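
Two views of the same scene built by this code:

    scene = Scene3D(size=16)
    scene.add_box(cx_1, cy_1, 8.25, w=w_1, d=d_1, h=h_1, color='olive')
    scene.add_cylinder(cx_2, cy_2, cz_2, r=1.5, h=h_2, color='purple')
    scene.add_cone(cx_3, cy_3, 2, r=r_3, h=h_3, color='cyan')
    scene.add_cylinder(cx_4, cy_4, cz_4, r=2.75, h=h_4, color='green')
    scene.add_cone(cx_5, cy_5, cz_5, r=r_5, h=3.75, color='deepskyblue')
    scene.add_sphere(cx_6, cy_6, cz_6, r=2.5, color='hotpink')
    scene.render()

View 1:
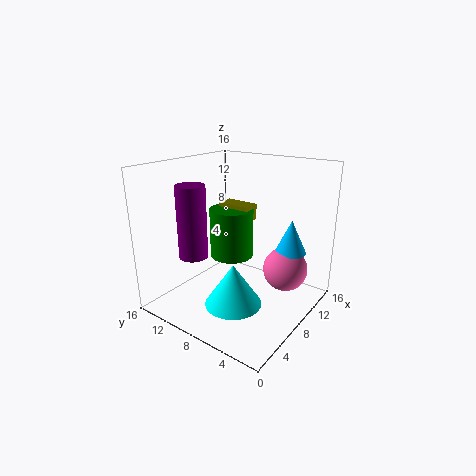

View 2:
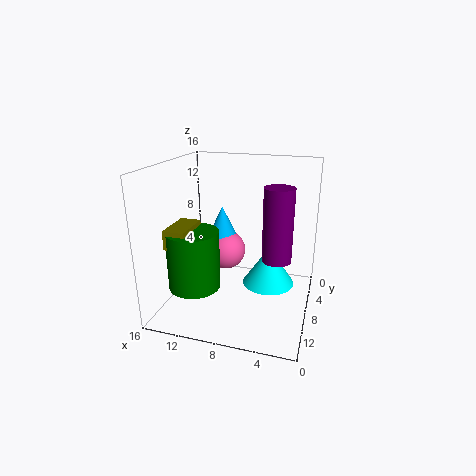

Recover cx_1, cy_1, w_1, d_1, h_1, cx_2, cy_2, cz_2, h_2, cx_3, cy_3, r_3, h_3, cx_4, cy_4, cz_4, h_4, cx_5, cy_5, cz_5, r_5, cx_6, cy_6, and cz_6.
cx_1 = 11.75
cy_1 = 9.5
w_1 = 2.25
d_1 = 4.25
h_1 = 2
cx_2 = 3.25
cy_2 = 10.25
cz_2 = 7
h_2 = 7.5
cx_3 = 4.75
cy_3 = 6.25
r_3 = 3
h_3 = 4.5
cx_4 = 11.75
cy_4 = 11.75
cz_4 = 3.5
h_4 = 6.25
cx_5 = 11.5
cy_5 = 3.25
cz_5 = 6.25
r_5 = 1.75
cx_6 = 11
cy_6 = 3.5
cz_6 = 4.25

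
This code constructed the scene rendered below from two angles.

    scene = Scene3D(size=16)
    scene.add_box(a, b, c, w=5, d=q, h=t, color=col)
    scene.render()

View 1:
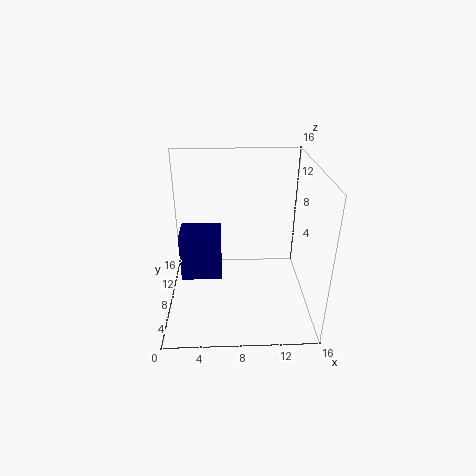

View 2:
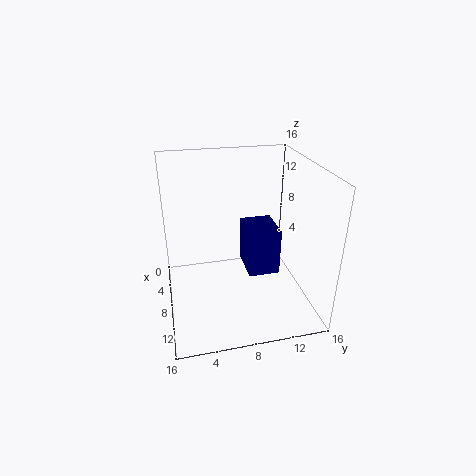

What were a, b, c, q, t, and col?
a = 1
b = 10
c = 1
q = 4
t = 6
col = 'navy'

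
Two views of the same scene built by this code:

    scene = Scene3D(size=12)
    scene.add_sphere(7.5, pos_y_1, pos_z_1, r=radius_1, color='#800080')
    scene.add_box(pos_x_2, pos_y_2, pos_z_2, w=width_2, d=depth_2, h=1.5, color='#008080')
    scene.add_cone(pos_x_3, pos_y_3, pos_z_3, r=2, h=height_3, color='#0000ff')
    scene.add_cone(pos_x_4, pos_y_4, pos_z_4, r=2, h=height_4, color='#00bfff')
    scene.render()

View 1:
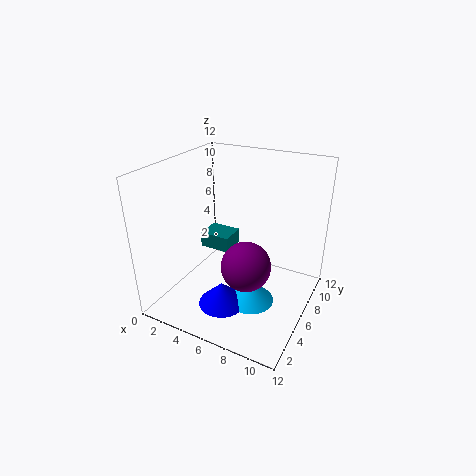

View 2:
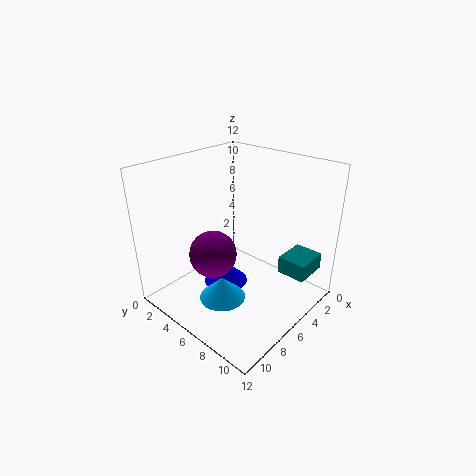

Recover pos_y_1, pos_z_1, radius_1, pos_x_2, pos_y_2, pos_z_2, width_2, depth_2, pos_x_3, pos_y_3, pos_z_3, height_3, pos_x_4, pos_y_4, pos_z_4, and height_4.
pos_y_1 = 4.5, pos_z_1 = 4.5, radius_1 = 2, pos_x_2 = 0.5, pos_y_2 = 8.5, pos_z_2 = 2.5, width_2 = 3, depth_2 = 2.5, pos_x_3 = 5.5, pos_y_3 = 4, pos_z_3 = 0.5, height_3 = 2, pos_x_4 = 7.5, pos_y_4 = 5.5, pos_z_4 = 0.5, height_4 = 2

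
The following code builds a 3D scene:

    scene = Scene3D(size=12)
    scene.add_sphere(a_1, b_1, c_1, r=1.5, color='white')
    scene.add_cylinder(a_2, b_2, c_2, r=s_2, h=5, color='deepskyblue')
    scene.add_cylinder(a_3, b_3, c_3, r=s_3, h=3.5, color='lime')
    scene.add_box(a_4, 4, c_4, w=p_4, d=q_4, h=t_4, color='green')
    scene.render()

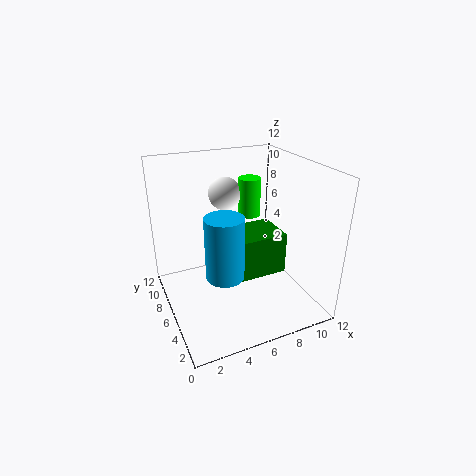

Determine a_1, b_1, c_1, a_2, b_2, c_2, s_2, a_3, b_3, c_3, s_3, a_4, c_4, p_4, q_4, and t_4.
a_1 = 6.5; b_1 = 10; c_1 = 8.5; a_2 = 4; b_2 = 4; c_2 = 4; s_2 = 1.5; a_3 = 8.5; b_3 = 9; c_3 = 6.5; s_3 = 1; a_4 = 5.5; c_4 = 3; p_4 = 4; q_4 = 3.5; t_4 = 3.5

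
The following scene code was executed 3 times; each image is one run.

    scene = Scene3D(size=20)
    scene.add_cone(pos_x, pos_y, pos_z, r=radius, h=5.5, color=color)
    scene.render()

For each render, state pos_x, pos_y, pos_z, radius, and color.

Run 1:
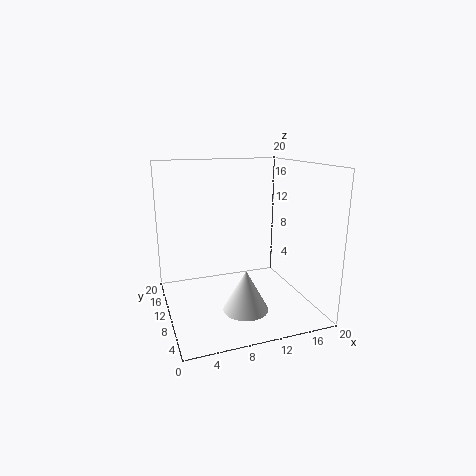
pos_x = 9.5; pos_y = 5.5; pos_z = 1.5; radius = 3; color = 'white'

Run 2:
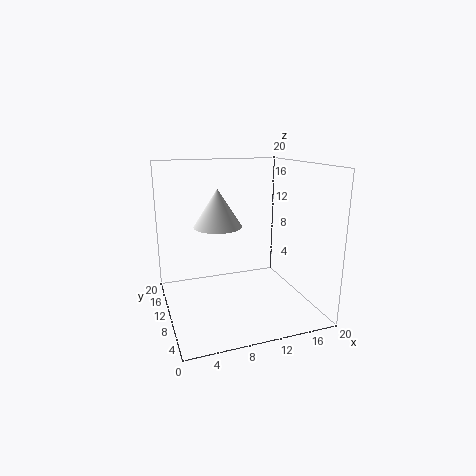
pos_x = 8; pos_y = 13; pos_z = 11; radius = 3.5; color = 'white'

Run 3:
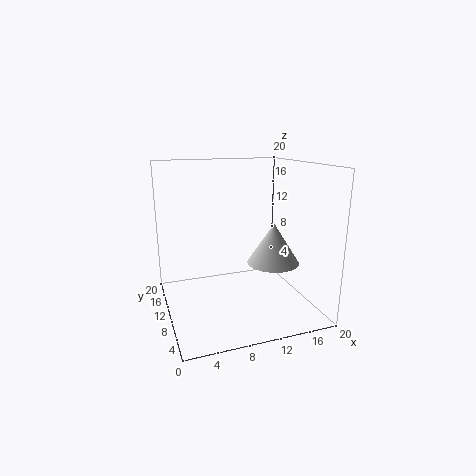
pos_x = 14; pos_y = 7; pos_z = 7; radius = 3.5; color = 'lightgray'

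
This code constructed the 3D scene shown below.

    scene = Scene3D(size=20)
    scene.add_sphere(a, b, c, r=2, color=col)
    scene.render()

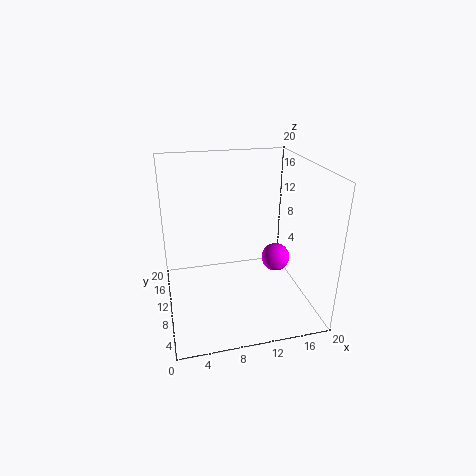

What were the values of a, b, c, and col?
a = 15.5; b = 9.5; c = 6.5; col = 'magenta'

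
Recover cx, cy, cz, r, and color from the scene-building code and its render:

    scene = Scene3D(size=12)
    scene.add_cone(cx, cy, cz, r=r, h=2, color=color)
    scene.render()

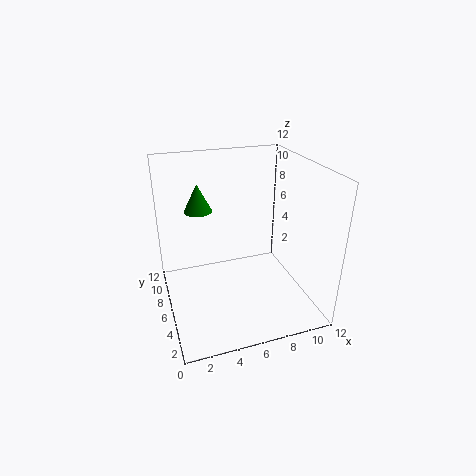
cx = 2.5, cy = 4.5, cz = 9.5, r = 1, color = 'green'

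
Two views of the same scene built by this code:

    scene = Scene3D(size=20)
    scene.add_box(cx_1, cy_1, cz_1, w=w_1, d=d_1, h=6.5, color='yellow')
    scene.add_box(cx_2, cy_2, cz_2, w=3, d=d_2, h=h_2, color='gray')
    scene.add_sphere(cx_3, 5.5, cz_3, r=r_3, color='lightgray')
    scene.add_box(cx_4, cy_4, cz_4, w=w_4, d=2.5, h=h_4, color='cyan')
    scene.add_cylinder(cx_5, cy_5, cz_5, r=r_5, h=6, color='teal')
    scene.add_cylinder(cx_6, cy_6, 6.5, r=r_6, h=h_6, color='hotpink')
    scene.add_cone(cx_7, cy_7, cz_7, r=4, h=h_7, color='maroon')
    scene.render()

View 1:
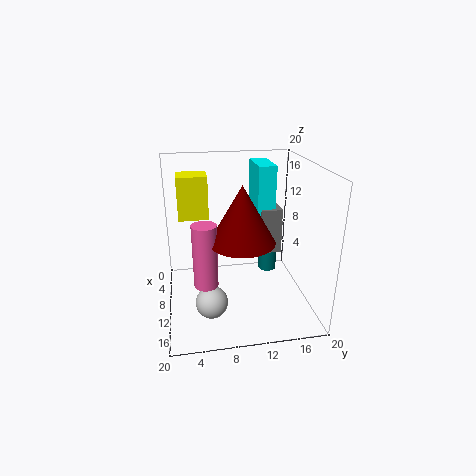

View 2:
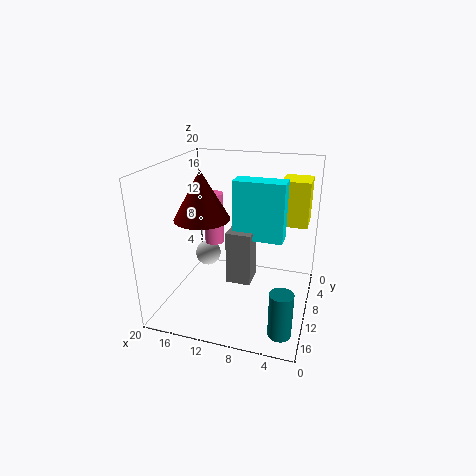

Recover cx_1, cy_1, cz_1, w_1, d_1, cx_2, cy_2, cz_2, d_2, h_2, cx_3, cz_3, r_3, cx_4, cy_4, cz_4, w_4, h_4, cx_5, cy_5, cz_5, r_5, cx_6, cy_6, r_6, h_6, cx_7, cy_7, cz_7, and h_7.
cx_1 = 1; cy_1 = 2; cz_1 = 11; w_1 = 4; d_1 = 4.5; cx_2 = 6.5; cy_2 = 13.5; cz_2 = 7; d_2 = 3; h_2 = 6.5; cx_3 = 16.5; cz_3 = 4.5; r_3 = 2; cx_4 = 3; cy_4 = 13; cz_4 = 12.5; w_4 = 6; h_4 = 7; cx_5 = 2.5; cy_5 = 16.5; cz_5 = 0.5; r_5 = 1.5; cx_6 = 15.5; cy_6 = 5; r_6 = 1.5; h_6 = 8; cx_7 = 15.5; cy_7 = 9.5; cz_7 = 12; h_7 = 7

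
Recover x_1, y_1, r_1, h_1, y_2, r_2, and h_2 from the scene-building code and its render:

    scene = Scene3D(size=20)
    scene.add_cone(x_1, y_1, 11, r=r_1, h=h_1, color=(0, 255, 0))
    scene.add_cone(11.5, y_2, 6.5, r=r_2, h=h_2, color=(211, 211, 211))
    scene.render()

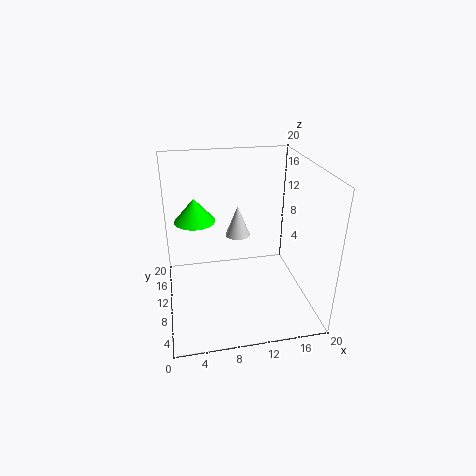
x_1 = 4.5; y_1 = 14.5; r_1 = 3; h_1 = 3.5; y_2 = 17.5; r_2 = 2; h_2 = 5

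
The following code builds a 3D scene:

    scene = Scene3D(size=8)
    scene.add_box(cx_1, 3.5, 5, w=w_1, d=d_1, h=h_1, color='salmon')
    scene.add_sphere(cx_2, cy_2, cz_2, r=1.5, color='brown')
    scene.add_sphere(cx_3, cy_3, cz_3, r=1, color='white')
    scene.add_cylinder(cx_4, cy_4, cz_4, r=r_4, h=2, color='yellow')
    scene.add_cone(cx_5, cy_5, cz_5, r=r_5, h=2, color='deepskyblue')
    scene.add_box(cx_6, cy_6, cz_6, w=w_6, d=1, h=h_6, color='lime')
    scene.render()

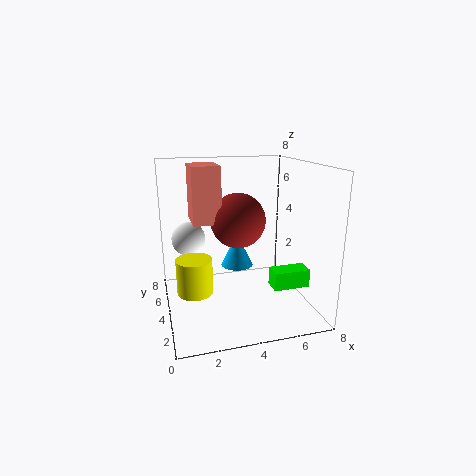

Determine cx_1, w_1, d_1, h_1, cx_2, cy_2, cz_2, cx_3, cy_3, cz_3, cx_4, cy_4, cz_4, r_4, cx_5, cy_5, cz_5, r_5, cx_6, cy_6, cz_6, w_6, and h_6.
cx_1 = 1.5
w_1 = 1.5
d_1 = 2
h_1 = 3
cx_2 = 4
cy_2 = 4
cz_2 = 5
cx_3 = 1.5
cy_3 = 6
cz_3 = 3.5
cx_4 = 1.5
cy_4 = 4
cz_4 = 1
r_4 = 1
cx_5 = 4.5
cy_5 = 6
cz_5 = 1.5
r_5 = 1
cx_6 = 5.5
cy_6 = 2
cz_6 = 1.5
w_6 = 2
h_6 = 1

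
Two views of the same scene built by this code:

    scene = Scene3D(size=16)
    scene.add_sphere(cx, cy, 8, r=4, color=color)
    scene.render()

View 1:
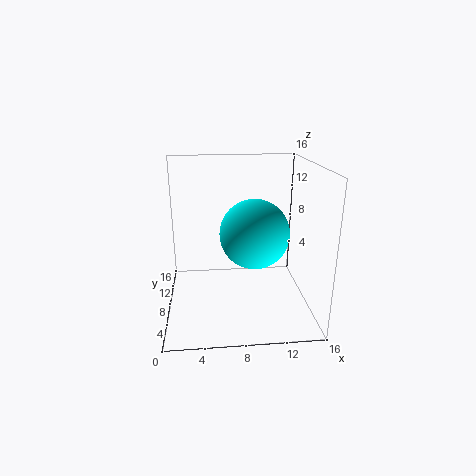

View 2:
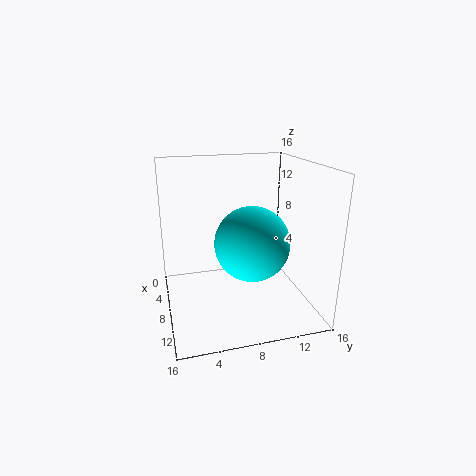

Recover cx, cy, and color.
cx = 10; cy = 9; color = 'cyan'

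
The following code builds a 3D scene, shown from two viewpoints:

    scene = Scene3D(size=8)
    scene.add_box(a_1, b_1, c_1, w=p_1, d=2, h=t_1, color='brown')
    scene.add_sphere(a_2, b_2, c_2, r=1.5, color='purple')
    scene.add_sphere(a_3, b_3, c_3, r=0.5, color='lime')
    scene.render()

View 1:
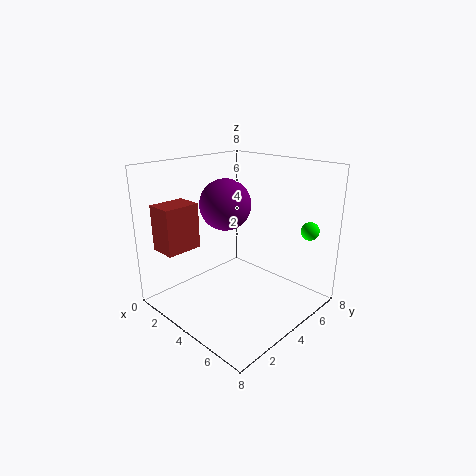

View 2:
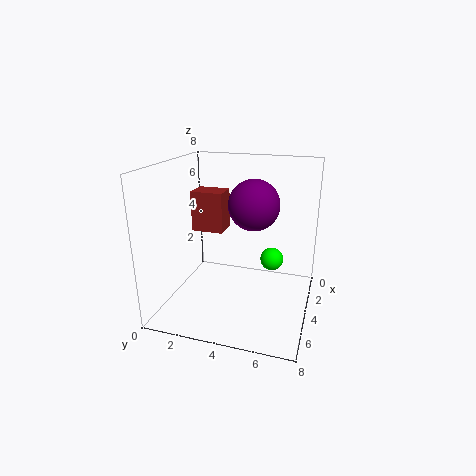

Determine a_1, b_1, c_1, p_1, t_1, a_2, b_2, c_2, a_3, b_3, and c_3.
a_1 = 1; b_1 = 0.5; c_1 = 3.5; p_1 = 1.5; t_1 = 2.5; a_2 = 2.5; b_2 = 4.5; c_2 = 5.5; a_3 = 7; b_3 = 6.5; c_3 = 4.5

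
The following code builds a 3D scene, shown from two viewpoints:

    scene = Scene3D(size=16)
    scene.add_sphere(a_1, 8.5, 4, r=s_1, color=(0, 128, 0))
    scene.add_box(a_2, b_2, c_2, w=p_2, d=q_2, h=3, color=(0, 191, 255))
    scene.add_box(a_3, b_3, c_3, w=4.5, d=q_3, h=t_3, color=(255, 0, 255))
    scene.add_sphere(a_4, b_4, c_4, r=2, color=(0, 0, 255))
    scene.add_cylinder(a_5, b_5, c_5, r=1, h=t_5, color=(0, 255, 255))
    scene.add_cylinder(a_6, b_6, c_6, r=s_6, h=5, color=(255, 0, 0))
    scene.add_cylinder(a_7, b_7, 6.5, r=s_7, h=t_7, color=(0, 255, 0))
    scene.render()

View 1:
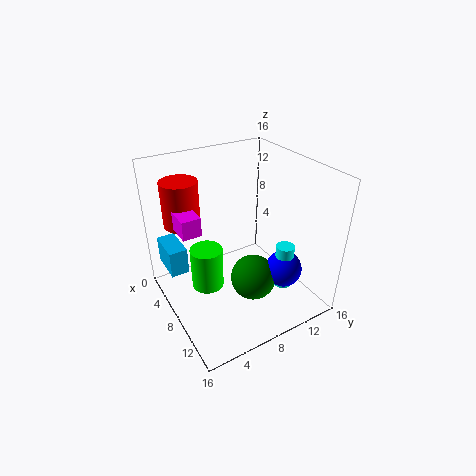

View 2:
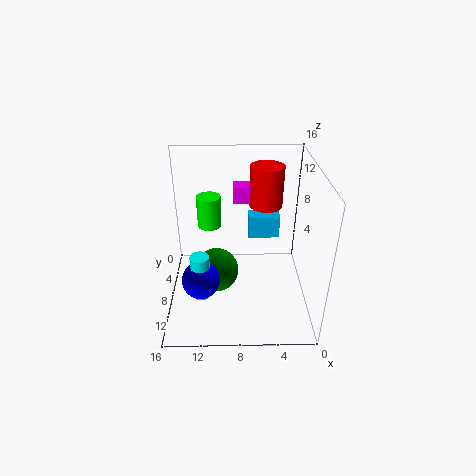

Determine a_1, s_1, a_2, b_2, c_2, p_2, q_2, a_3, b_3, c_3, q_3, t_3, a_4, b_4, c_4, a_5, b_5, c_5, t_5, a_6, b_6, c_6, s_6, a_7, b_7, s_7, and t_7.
a_1 = 10.5; s_1 = 2.5; a_2 = 2.5; b_2 = 0.5; c_2 = 4.5; p_2 = 4; q_2 = 2; a_3 = 4; b_3 = 1.5; c_3 = 10; q_3 = 2; t_3 = 2; a_4 = 12; b_4 = 11.5; c_4 = 5; a_5 = 12; b_5 = 11.5; c_5 = 3; t_5 = 5; a_6 = 4.5; b_6 = 3; c_6 = 9.5; s_6 = 2; a_7 = 11.5; b_7 = 2.5; s_7 = 1.5; t_7 = 4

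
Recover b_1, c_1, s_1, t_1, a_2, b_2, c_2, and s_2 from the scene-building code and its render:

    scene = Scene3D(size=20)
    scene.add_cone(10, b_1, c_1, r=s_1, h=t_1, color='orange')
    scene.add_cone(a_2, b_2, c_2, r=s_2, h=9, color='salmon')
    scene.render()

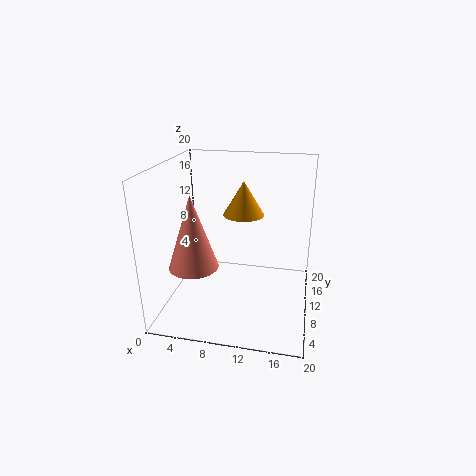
b_1 = 14
c_1 = 12
s_1 = 3
t_1 = 5
a_2 = 6
b_2 = 3
c_2 = 9
s_2 = 3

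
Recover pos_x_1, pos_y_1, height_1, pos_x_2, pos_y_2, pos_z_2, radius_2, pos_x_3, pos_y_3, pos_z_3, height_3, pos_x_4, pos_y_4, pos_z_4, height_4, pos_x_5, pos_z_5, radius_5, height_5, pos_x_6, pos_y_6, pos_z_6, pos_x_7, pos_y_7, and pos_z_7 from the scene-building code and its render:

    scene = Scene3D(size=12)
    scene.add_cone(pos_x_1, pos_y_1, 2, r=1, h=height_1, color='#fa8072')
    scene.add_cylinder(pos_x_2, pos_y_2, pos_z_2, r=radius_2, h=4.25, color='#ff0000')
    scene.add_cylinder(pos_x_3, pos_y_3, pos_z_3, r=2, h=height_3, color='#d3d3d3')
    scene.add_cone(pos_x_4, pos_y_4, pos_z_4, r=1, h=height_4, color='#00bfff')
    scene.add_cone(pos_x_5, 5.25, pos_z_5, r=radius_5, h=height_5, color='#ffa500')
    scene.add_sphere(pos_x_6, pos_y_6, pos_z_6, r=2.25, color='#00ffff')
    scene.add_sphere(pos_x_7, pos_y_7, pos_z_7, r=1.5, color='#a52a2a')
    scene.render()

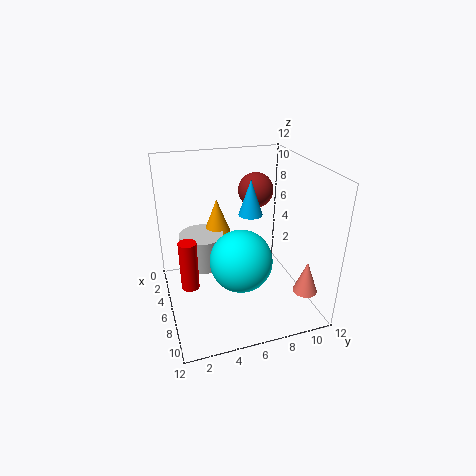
pos_x_1 = 9.5; pos_y_1 = 10.75; height_1 = 2.75; pos_x_2 = 6; pos_y_2 = 1.75; pos_z_2 = 2; radius_2 = 0.75; pos_x_3 = 3; pos_y_3 = 3.5; pos_z_3 = 2.25; height_3 = 3; pos_x_4 = 5.5; pos_y_4 = 7.25; pos_z_4 = 7.75; height_4 = 3; pos_x_5 = 2; pos_z_5 = 4.75; radius_5 = 1.25; height_5 = 3.25; pos_x_6 = 9.75; pos_y_6 = 5; pos_z_6 = 6.25; pos_x_7 = 4; pos_y_7 = 8.25; pos_z_7 = 9.25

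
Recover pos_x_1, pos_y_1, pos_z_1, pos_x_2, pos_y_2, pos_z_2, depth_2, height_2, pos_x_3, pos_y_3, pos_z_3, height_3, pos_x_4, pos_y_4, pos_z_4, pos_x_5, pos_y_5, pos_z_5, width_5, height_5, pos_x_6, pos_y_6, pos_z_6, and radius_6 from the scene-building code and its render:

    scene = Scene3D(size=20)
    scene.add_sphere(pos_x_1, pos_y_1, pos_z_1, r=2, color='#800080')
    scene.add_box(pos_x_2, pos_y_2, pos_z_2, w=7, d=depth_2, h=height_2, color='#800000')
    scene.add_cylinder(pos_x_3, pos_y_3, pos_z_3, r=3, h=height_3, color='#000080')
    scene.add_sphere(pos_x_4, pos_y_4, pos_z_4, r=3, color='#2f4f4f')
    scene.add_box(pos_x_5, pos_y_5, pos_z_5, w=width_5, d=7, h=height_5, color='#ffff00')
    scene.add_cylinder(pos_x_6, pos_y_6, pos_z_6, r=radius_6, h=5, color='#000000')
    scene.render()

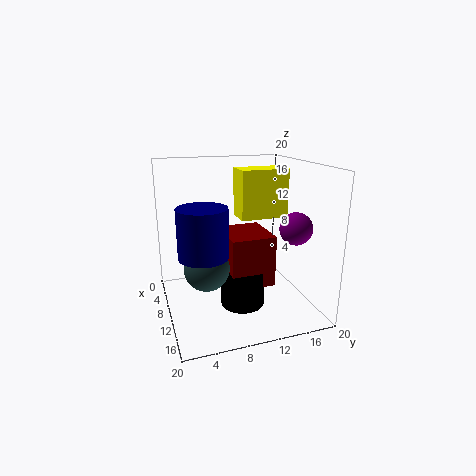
pos_x_1 = 17; pos_y_1 = 15; pos_z_1 = 13; pos_x_2 = 7; pos_y_2 = 8; pos_z_2 = 4; depth_2 = 6; height_2 = 7; pos_x_3 = 15; pos_y_3 = 4; pos_z_3 = 10; height_3 = 6; pos_x_4 = 12; pos_y_4 = 5; pos_z_4 = 7; pos_x_5 = 5; pos_y_5 = 11; pos_z_5 = 12; width_5 = 4; height_5 = 7; pos_x_6 = 12; pos_y_6 = 10; pos_z_6 = 1; radius_6 = 3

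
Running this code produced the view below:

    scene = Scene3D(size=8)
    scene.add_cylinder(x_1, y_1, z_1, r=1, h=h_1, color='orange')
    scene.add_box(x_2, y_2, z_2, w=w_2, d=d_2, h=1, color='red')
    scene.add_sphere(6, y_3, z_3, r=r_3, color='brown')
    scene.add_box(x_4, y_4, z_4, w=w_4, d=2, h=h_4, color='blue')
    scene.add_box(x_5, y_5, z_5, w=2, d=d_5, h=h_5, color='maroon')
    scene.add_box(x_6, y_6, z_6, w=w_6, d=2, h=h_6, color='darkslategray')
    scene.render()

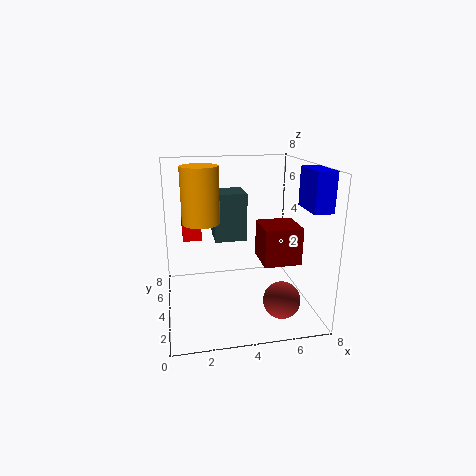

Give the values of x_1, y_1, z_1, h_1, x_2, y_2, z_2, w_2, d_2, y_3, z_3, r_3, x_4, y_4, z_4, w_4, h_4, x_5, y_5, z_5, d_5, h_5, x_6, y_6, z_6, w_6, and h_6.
x_1 = 2, y_1 = 4, z_1 = 5, h_1 = 3, x_2 = 1, y_2 = 4, z_2 = 4, w_2 = 1, d_2 = 2, y_3 = 2, z_3 = 1, r_3 = 1, x_4 = 7, y_4 = 1, z_4 = 6, w_4 = 1, h_4 = 2, x_5 = 5, y_5 = 2, z_5 = 3, d_5 = 2, h_5 = 2, x_6 = 3, y_6 = 6, z_6 = 3, w_6 = 2, h_6 = 3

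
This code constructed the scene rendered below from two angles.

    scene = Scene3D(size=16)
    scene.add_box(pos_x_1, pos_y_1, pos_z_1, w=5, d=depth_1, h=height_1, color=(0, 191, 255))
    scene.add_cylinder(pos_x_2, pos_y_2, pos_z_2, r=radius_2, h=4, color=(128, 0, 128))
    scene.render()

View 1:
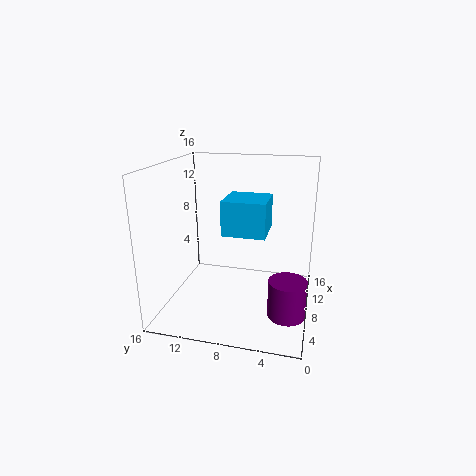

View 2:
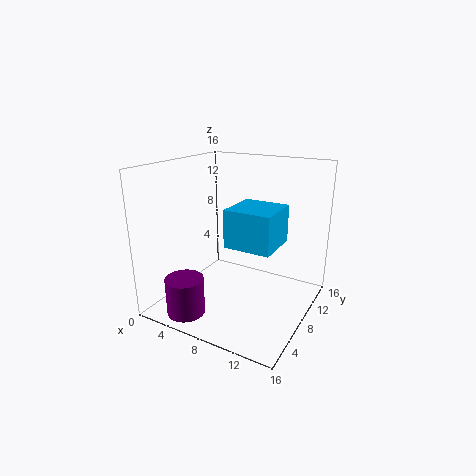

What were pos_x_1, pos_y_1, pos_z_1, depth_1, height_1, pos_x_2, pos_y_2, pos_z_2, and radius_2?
pos_x_1 = 8, pos_y_1 = 5, pos_z_1 = 8, depth_1 = 5, height_1 = 4, pos_x_2 = 5, pos_y_2 = 2, pos_z_2 = 1, radius_2 = 2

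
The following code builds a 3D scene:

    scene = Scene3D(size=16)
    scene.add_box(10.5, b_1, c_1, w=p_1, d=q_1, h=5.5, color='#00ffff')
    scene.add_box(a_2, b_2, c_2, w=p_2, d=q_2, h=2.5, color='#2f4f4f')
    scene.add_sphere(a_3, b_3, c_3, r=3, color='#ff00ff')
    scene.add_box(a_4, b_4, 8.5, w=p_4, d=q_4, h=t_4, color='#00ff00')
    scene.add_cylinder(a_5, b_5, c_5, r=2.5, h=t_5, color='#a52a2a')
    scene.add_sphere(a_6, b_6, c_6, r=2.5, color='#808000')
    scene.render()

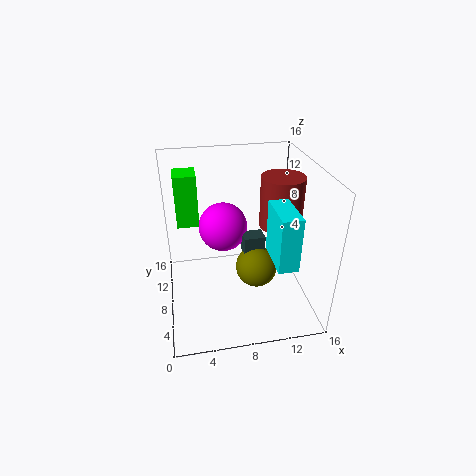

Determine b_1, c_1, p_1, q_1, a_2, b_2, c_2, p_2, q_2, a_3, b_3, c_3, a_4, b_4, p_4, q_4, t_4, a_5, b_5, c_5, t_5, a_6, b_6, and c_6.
b_1 = 1; c_1 = 8; p_1 = 2; q_1 = 4.5; a_2 = 9; b_2 = 9; c_2 = 4.5; p_2 = 2.5; q_2 = 2; a_3 = 7; b_3 = 12.5; c_3 = 7; a_4 = 1.5; b_4 = 10.5; p_4 = 2.5; q_4 = 3; t_4 = 6; a_5 = 13.5; b_5 = 10; c_5 = 8; t_5 = 6; a_6 = 10.5; b_6 = 9; c_6 = 3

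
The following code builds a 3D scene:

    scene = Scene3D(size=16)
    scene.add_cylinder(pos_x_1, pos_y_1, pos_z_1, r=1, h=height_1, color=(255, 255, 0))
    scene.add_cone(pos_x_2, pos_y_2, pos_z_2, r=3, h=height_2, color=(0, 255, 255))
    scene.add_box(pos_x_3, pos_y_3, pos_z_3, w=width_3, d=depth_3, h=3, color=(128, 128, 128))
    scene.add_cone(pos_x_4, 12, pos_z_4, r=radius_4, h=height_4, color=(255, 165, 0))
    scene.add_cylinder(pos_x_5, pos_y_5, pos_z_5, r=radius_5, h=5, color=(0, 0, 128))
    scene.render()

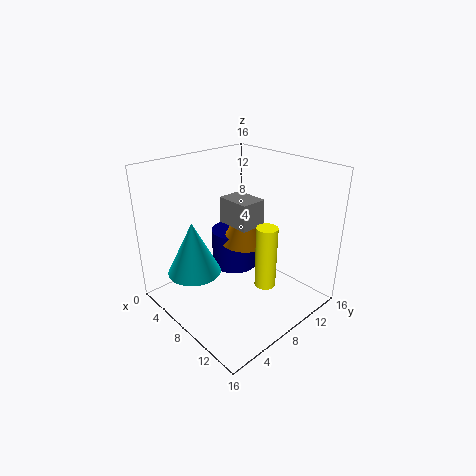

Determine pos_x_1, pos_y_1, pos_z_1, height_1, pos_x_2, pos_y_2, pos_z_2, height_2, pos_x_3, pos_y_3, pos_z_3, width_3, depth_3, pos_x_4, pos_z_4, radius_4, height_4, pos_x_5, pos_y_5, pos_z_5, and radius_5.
pos_x_1 = 14
pos_y_1 = 6
pos_z_1 = 6
height_1 = 6
pos_x_2 = 5
pos_y_2 = 4
pos_z_2 = 4
height_2 = 6
pos_x_3 = 5
pos_y_3 = 8
pos_z_3 = 9
width_3 = 4
depth_3 = 3
pos_x_4 = 5
pos_z_4 = 5
radius_4 = 3
height_4 = 6
pos_x_5 = 3
pos_y_5 = 12
pos_z_5 = 1
radius_5 = 3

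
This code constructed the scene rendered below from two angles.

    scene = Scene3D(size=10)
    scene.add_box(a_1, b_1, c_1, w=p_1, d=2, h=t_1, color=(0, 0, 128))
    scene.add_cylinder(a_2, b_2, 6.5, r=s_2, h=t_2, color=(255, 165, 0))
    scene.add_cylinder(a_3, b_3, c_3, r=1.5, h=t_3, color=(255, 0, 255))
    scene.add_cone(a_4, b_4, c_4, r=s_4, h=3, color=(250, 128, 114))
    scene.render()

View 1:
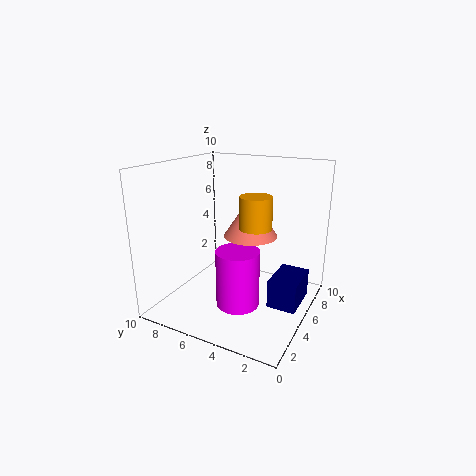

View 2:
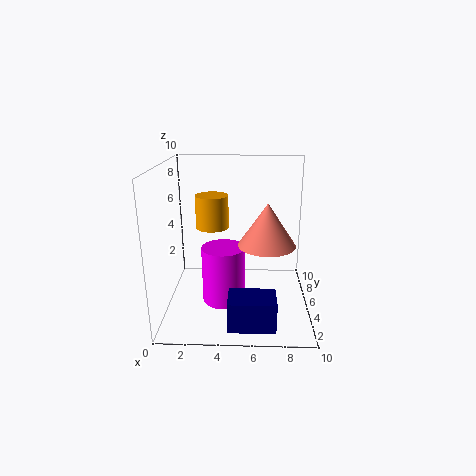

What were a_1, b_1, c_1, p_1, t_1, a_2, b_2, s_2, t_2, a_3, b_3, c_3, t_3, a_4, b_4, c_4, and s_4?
a_1 = 4.5; b_1 = 0.5; c_1 = 0.5; p_1 = 3; t_1 = 2; a_2 = 3.5; b_2 = 3; s_2 = 1; t_2 = 2; a_3 = 4; b_3 = 4.5; c_3 = 0.5; t_3 = 4; a_4 = 7; b_4 = 5; c_4 = 4.5; s_4 = 2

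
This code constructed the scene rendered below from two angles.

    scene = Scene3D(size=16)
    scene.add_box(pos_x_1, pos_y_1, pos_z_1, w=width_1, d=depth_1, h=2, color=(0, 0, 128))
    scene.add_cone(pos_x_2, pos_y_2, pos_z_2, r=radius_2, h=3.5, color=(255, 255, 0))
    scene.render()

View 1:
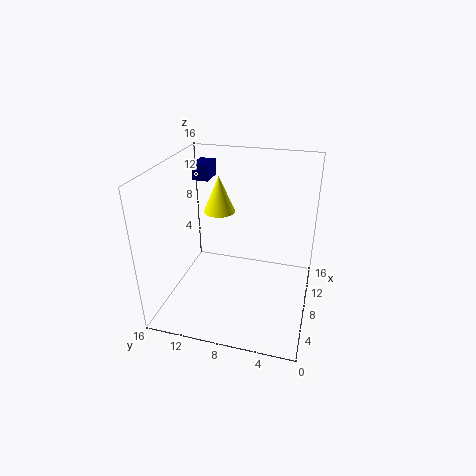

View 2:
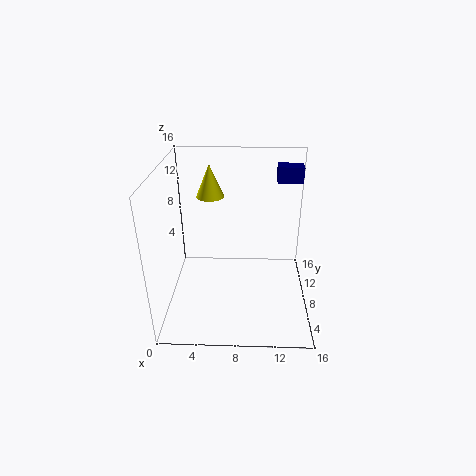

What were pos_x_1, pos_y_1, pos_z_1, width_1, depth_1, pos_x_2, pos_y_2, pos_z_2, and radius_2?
pos_x_1 = 12.5; pos_y_1 = 13; pos_z_1 = 12.5; width_1 = 3; depth_1 = 2; pos_x_2 = 5; pos_y_2 = 9; pos_z_2 = 12.5; radius_2 = 1.5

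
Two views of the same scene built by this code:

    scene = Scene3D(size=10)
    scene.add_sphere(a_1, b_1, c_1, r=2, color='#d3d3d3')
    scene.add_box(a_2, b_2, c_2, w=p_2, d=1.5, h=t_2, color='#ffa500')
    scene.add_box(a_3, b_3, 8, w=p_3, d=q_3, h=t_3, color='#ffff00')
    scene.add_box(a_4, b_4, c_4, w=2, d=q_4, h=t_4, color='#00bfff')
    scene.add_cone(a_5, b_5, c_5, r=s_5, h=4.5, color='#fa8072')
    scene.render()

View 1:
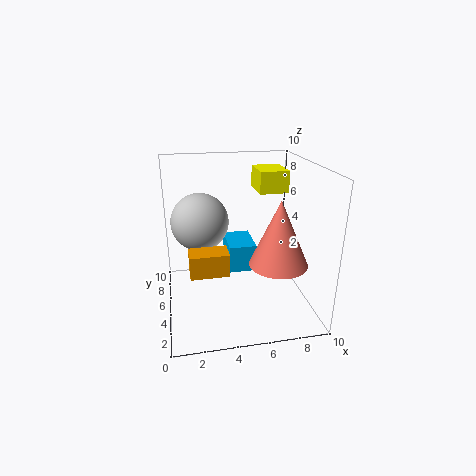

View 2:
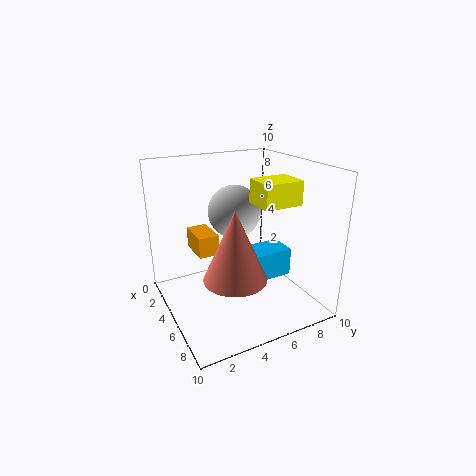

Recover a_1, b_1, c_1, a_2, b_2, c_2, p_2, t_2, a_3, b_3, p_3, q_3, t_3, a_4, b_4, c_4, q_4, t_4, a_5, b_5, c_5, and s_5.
a_1 = 2.5, b_1 = 6, c_1 = 6, a_2 = 1.5, b_2 = 2.5, c_2 = 3.5, p_2 = 2.5, t_2 = 1.5, a_3 = 6.5, b_3 = 5, p_3 = 2, q_3 = 2.5, t_3 = 1.5, a_4 = 4.5, b_4 = 5.5, c_4 = 2, q_4 = 3, t_4 = 2, a_5 = 7.5, b_5 = 3.5, c_5 = 3.5, s_5 = 2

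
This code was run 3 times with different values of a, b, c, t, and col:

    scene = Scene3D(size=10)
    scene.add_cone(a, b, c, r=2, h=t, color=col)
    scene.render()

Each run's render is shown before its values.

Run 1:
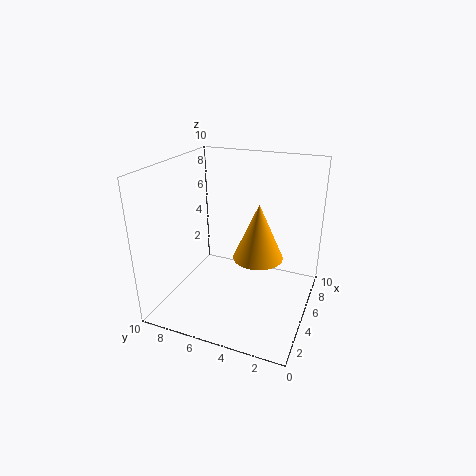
a = 8, b = 4.5, c = 2, t = 4.5, col = 'orange'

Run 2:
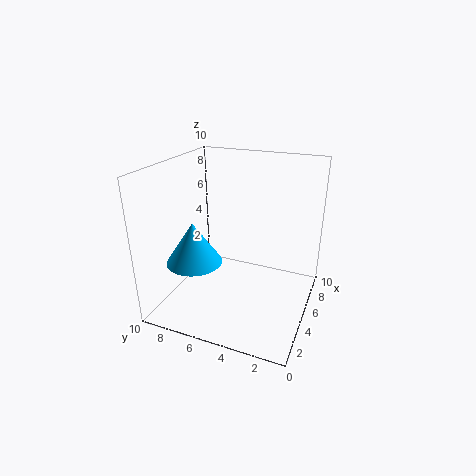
a = 4, b = 8, c = 3, t = 3, col = 'deepskyblue'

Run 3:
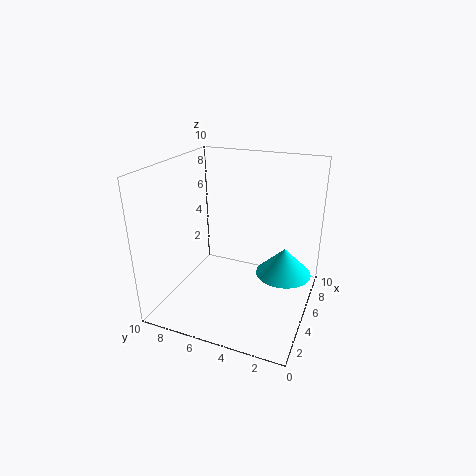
a = 6.5, b = 2, c = 2, t = 2, col = 'cyan'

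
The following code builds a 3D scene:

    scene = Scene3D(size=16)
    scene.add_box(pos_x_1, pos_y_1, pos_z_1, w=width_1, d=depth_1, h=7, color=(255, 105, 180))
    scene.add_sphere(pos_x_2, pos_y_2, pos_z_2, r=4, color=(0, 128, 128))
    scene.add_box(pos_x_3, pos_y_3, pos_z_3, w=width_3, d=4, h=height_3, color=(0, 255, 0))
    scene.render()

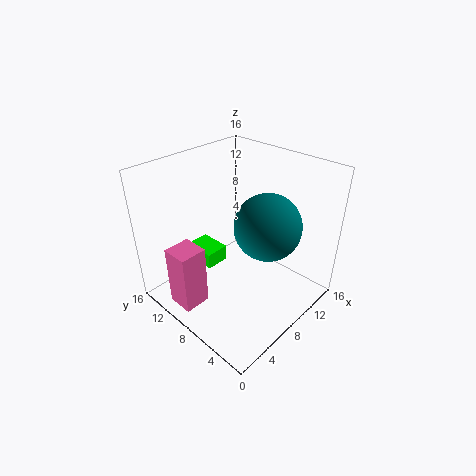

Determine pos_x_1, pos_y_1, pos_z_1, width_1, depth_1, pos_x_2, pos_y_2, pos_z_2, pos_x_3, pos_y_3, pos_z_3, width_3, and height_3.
pos_x_1 = 1; pos_y_1 = 9; pos_z_1 = 1; width_1 = 3; depth_1 = 3; pos_x_2 = 12; pos_y_2 = 7; pos_z_2 = 8; pos_x_3 = 7; pos_y_3 = 12; pos_z_3 = 2; width_3 = 3; height_3 = 2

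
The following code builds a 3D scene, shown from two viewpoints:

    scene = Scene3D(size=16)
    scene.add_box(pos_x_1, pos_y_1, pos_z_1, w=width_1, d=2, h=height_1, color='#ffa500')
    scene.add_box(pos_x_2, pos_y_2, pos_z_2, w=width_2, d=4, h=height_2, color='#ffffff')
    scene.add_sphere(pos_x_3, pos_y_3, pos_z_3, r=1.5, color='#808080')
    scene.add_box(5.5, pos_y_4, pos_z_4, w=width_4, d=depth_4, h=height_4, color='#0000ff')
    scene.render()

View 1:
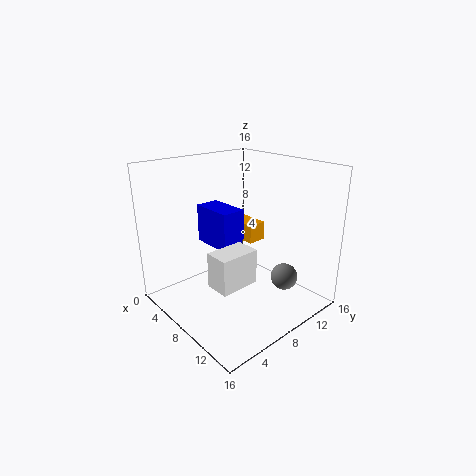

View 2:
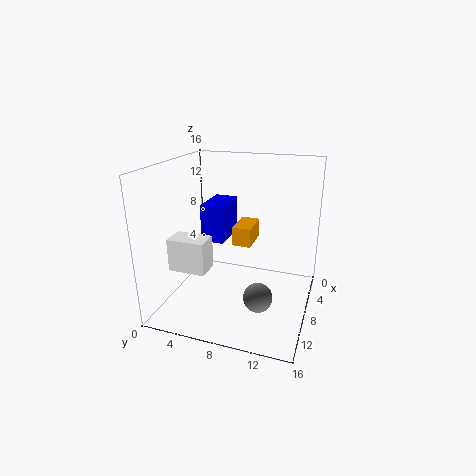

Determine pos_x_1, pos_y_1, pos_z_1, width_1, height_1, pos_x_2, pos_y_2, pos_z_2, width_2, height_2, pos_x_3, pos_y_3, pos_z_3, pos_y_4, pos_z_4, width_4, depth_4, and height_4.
pos_x_1 = 6.5; pos_y_1 = 8; pos_z_1 = 8; width_1 = 3.5; height_1 = 2; pos_x_2 = 10.5; pos_y_2 = 2; pos_z_2 = 5.5; width_2 = 2.5; height_2 = 3.5; pos_x_3 = 12; pos_y_3 = 11.5; pos_z_3 = 3.5; pos_y_4 = 4.5; pos_z_4 = 8; width_4 = 4.5; depth_4 = 2.5; height_4 = 4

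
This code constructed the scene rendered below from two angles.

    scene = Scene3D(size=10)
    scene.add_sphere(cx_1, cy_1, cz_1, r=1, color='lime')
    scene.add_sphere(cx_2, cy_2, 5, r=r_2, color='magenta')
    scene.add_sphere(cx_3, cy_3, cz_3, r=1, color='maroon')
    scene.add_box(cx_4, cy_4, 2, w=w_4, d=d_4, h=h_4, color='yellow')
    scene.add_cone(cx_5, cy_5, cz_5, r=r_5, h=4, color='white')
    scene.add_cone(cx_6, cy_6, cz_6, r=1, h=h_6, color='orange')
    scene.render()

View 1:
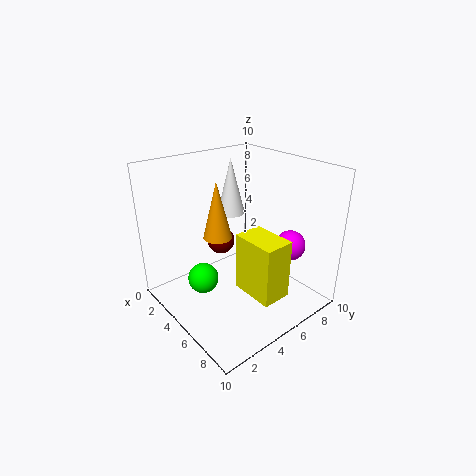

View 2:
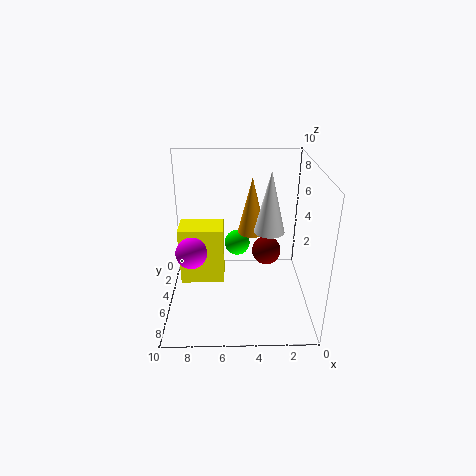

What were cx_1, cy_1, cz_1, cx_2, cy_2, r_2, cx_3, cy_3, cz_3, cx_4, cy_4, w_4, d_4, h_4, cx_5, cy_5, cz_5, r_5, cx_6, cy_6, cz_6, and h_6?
cx_1 = 5, cy_1 = 2, cz_1 = 3, cx_2 = 8, cy_2 = 7, r_2 = 1, cx_3 = 3, cy_3 = 5, cz_3 = 4, cx_4 = 6, cy_4 = 4, w_4 = 3, d_4 = 2, h_4 = 4, cx_5 = 3, cy_5 = 6, cz_5 = 6, r_5 = 1, cx_6 = 4, cy_6 = 4, cz_6 = 5, h_6 = 4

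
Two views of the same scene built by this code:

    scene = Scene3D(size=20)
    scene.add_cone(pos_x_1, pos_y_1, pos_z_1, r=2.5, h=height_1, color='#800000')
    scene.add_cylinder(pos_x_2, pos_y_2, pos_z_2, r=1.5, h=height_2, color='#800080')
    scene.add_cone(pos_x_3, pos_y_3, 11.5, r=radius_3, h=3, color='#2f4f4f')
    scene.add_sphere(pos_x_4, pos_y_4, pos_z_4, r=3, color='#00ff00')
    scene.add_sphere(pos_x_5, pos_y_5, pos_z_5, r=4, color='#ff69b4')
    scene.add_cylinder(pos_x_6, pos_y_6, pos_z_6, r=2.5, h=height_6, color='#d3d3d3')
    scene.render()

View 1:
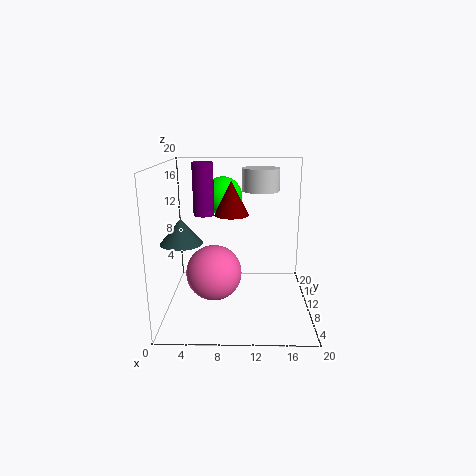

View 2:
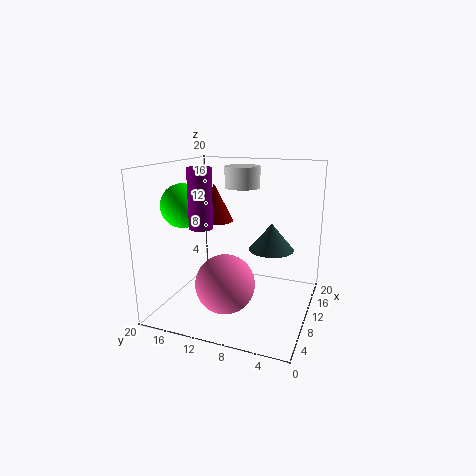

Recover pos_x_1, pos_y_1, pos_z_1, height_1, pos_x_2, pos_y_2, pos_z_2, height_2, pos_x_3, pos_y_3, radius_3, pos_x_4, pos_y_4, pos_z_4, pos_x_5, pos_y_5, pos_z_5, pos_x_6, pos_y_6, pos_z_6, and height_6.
pos_x_1 = 9; pos_y_1 = 13; pos_z_1 = 12.5; height_1 = 5; pos_x_2 = 5; pos_y_2 = 13; pos_z_2 = 12.5; height_2 = 7.5; pos_x_3 = 3.5; pos_y_3 = 3.5; radius_3 = 2.5; pos_x_4 = 7.5; pos_y_4 = 17; pos_z_4 = 14.5; pos_x_5 = 6.5; pos_y_5 = 10.5; pos_z_5 = 4.5; pos_x_6 = 13; pos_y_6 = 10.5; pos_z_6 = 16.5; height_6 = 3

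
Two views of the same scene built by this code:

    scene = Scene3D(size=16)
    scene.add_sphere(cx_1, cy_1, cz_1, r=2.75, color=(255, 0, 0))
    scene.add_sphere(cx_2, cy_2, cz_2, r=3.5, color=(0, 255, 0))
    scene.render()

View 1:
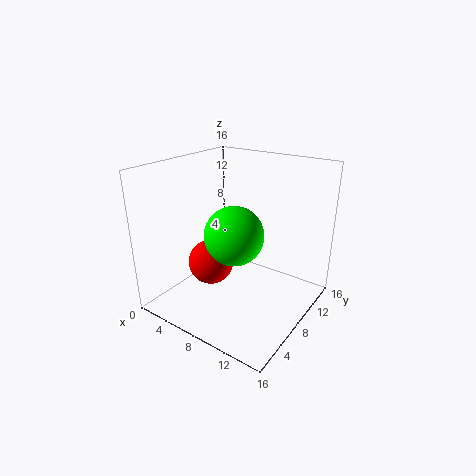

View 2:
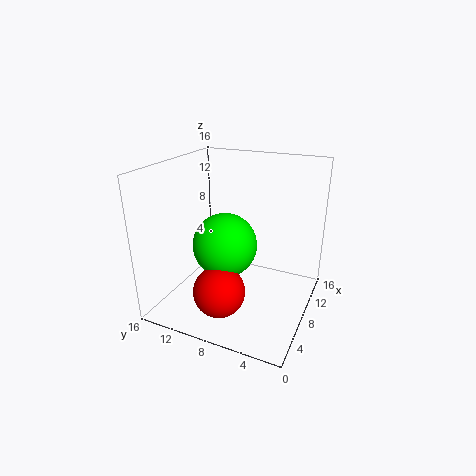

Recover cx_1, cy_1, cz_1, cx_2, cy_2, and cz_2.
cx_1 = 3.75, cy_1 = 8.25, cz_1 = 3.5, cx_2 = 6.75, cy_2 = 9, cz_2 = 7.5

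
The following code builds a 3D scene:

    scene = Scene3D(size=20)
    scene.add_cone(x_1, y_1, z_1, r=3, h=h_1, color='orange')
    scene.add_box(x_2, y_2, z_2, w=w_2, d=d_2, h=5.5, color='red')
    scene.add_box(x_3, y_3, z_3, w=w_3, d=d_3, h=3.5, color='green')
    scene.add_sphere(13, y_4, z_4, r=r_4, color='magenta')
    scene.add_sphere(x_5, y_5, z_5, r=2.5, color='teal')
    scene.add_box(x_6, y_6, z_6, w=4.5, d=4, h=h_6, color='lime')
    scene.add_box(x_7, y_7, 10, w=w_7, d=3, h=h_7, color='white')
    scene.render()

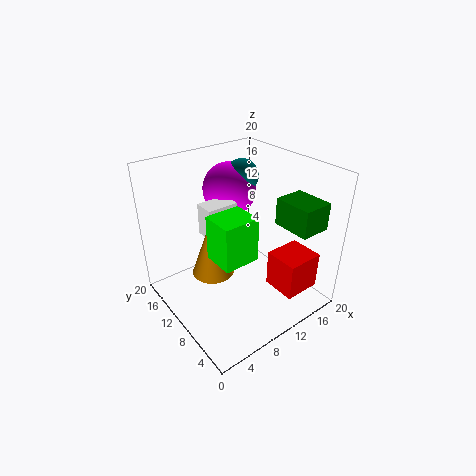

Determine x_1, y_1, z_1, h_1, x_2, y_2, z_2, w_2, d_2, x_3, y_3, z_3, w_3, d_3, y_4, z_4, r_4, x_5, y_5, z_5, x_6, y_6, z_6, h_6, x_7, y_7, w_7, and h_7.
x_1 = 7; y_1 = 12; z_1 = 4.5; h_1 = 8.5; x_2 = 14; y_2 = 3; z_2 = 1.5; w_2 = 5.5; d_2 = 5; x_3 = 12.5; y_3 = 0.5; z_3 = 13.5; w_3 = 4; d_3 = 5; y_4 = 16; z_4 = 14.5; r_4 = 4; x_5 = 14.5; y_5 = 15; z_5 = 16.5; x_6 = 3.5; y_6 = 3.5; z_6 = 11; h_6 = 5.5; x_7 = 6.5; y_7 = 11.5; w_7 = 4.5; h_7 = 4.5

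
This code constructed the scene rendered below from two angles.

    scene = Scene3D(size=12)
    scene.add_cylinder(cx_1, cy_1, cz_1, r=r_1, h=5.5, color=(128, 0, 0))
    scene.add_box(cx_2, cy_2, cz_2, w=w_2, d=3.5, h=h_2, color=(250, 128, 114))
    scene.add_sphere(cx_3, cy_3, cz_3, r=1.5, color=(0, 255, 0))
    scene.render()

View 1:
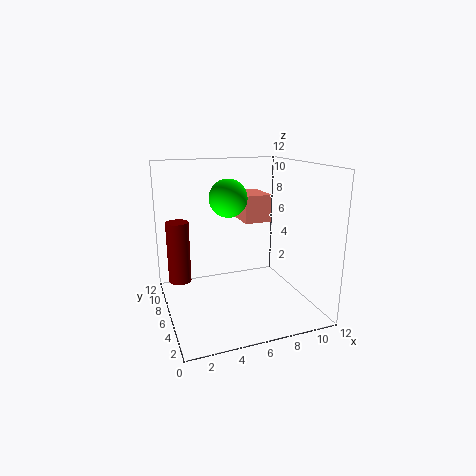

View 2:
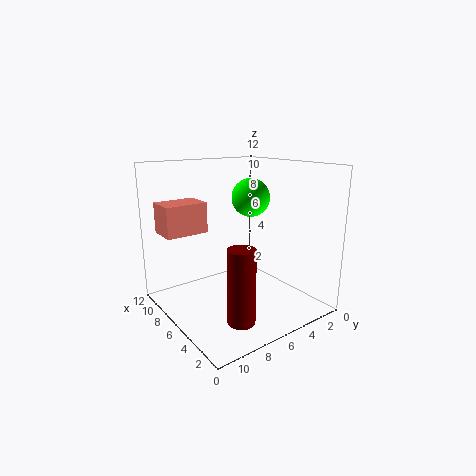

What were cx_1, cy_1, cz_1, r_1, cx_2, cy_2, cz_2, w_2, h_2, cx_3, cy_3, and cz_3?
cx_1 = 1.5; cy_1 = 9; cz_1 = 1.5; r_1 = 1; cx_2 = 7.5; cy_2 = 8; cz_2 = 6.5; w_2 = 2.5; h_2 = 2.5; cx_3 = 5; cy_3 = 5.5; cz_3 = 9.5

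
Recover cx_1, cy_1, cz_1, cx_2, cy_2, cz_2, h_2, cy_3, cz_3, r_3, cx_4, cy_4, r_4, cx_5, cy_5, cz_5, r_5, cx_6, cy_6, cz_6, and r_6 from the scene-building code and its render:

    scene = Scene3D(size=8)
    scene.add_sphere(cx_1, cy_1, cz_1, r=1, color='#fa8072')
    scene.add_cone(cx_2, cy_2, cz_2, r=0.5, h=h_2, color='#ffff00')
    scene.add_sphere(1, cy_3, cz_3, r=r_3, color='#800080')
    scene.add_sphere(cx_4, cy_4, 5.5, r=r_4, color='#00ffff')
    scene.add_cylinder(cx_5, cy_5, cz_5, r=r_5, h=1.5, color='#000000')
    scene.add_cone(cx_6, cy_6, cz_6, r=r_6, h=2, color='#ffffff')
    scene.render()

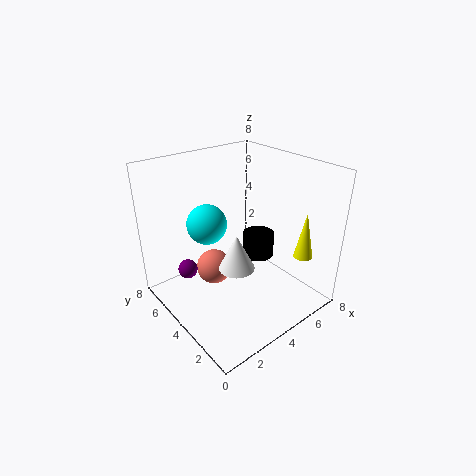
cx_1 = 3; cy_1 = 5; cz_1 = 2; cx_2 = 6; cy_2 = 1; cz_2 = 3.5; h_2 = 2.5; cy_3 = 4.5; cz_3 = 3; r_3 = 0.5; cx_4 = 2; cy_4 = 4; r_4 = 1; cx_5 = 6.5; cy_5 = 5; cz_5 = 1.5; r_5 = 1; cx_6 = 3.5; cy_6 = 3.5; cz_6 = 2.5; r_6 = 1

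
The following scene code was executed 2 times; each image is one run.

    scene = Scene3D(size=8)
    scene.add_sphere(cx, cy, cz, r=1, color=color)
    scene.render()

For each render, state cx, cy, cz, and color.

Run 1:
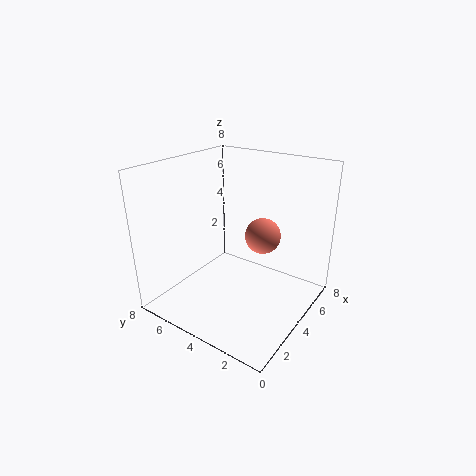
cx = 5; cy = 3; cz = 4; color = 'salmon'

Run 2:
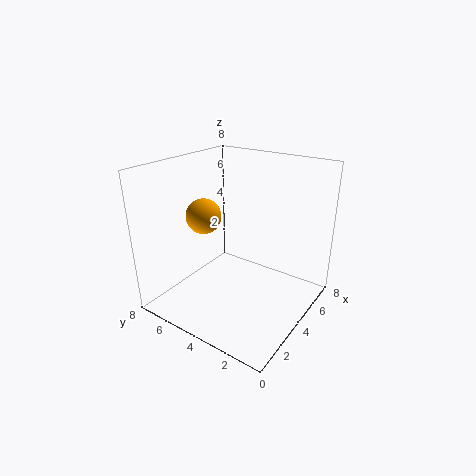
cx = 3.5; cy = 6; cz = 5; color = 'orange'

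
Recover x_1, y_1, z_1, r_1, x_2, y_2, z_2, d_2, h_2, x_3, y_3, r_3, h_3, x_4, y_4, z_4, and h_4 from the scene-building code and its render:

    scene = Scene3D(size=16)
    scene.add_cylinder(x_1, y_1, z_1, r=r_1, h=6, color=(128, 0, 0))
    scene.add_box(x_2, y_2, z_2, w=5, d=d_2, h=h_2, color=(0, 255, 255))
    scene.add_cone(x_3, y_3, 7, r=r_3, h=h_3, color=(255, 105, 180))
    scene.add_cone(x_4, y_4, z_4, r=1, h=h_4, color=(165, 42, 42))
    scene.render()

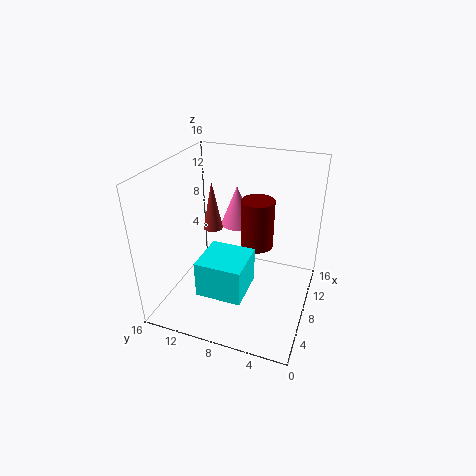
x_1 = 12; y_1 = 7; z_1 = 5; r_1 = 2; x_2 = 3; y_2 = 6; z_2 = 3; d_2 = 5; h_2 = 4; x_3 = 13; y_3 = 10; r_3 = 2; h_3 = 5; x_4 = 6; y_4 = 10; z_4 = 10; h_4 = 5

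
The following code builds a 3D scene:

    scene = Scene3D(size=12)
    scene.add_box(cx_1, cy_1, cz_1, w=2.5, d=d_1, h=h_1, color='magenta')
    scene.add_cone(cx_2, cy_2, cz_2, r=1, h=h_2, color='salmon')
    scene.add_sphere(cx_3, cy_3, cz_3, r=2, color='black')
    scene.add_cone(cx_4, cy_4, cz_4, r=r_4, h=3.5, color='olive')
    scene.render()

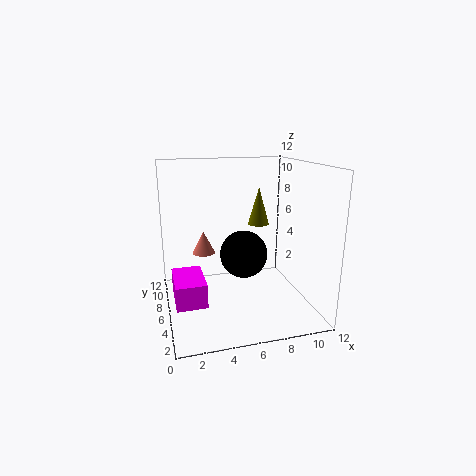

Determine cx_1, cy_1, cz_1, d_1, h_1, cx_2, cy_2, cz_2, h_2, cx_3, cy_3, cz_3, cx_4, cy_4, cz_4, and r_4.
cx_1 = 0.5
cy_1 = 4
cz_1 = 1
d_1 = 4
h_1 = 2
cx_2 = 3.5
cy_2 = 8.5
cz_2 = 4
h_2 = 2
cx_3 = 6.5
cy_3 = 6
cz_3 = 4.5
cx_4 = 9
cy_4 = 9.5
cz_4 = 6
r_4 = 1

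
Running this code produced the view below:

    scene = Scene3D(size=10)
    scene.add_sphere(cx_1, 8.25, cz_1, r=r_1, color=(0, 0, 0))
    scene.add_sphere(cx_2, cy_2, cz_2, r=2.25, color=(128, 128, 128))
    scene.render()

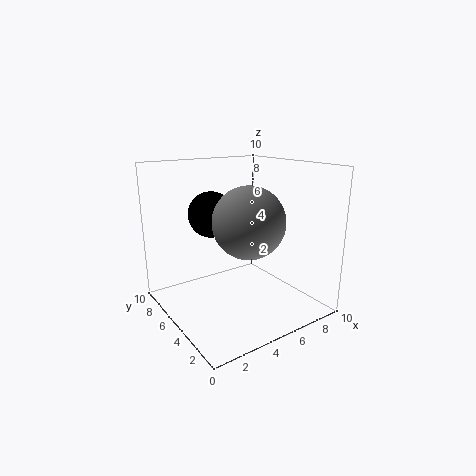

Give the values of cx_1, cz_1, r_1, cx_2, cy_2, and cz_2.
cx_1 = 4.75, cz_1 = 6, r_1 = 1.75, cx_2 = 4.25, cy_2 = 2.75, cz_2 = 6.75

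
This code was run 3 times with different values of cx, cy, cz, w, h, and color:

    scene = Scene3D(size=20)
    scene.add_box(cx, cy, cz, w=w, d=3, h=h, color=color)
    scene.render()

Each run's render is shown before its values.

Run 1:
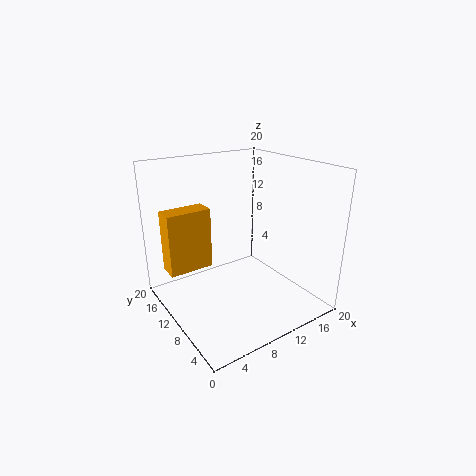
cx = 1.5; cy = 14; cz = 4.5; w = 6.5; h = 9; color = 'orange'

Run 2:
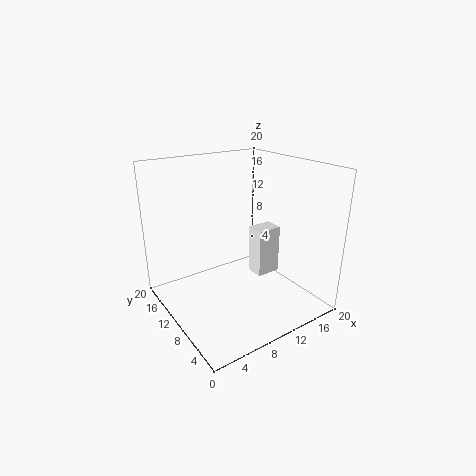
cx = 16; cy = 12.5; cz = 0.5; w = 4; h = 8; color = 'white'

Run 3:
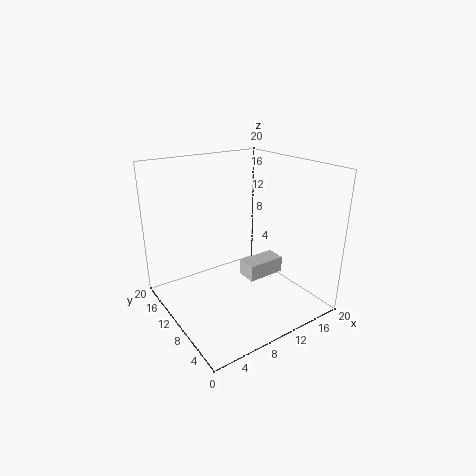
cx = 12.5; cy = 10; cz = 2; w = 6; h = 2.5; color = 'lightgray'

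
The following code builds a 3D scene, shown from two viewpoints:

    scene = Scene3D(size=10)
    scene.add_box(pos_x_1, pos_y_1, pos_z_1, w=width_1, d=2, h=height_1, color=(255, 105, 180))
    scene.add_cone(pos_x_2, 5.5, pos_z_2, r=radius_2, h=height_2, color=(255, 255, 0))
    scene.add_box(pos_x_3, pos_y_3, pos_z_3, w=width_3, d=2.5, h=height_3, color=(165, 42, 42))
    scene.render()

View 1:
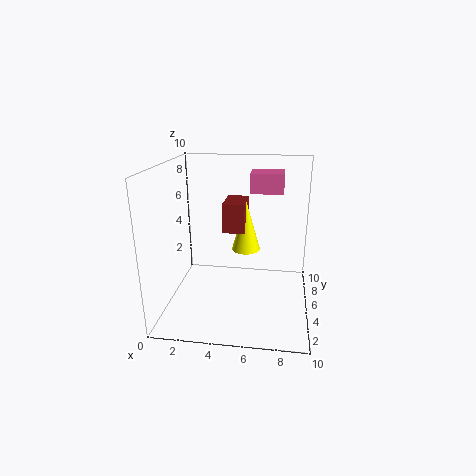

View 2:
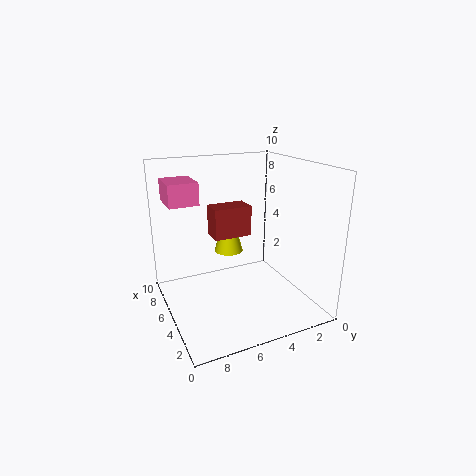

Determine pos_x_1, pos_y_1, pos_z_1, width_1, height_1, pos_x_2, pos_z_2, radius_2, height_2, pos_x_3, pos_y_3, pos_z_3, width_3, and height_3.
pos_x_1 = 5.5; pos_y_1 = 7.5; pos_z_1 = 7.5; width_1 = 2.5; height_1 = 1.5; pos_x_2 = 5.5; pos_z_2 = 4; radius_2 = 1; height_2 = 3.5; pos_x_3 = 4; pos_y_3 = 4.5; pos_z_3 = 5.5; width_3 = 1.5; height_3 = 2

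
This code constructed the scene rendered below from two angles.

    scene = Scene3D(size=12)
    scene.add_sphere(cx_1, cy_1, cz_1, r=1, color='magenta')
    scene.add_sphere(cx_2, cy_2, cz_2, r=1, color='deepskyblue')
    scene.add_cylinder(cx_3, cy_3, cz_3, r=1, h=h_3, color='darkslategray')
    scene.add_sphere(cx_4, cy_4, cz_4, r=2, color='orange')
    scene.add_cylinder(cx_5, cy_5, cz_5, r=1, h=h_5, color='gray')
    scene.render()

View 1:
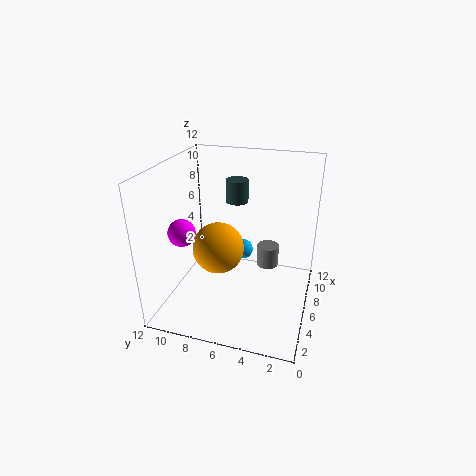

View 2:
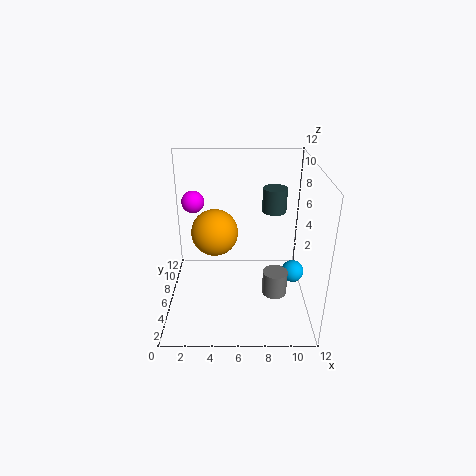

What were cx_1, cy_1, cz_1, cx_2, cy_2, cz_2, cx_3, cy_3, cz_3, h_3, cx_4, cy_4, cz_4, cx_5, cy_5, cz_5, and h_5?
cx_1 = 2; cy_1 = 9; cz_1 = 8; cx_2 = 11; cy_2 = 7; cz_2 = 2; cx_3 = 9; cy_3 = 7; cz_3 = 8; h_3 = 2; cx_4 = 4; cy_4 = 7; cz_4 = 6; cx_5 = 9; cy_5 = 4; cz_5 = 2; h_5 = 2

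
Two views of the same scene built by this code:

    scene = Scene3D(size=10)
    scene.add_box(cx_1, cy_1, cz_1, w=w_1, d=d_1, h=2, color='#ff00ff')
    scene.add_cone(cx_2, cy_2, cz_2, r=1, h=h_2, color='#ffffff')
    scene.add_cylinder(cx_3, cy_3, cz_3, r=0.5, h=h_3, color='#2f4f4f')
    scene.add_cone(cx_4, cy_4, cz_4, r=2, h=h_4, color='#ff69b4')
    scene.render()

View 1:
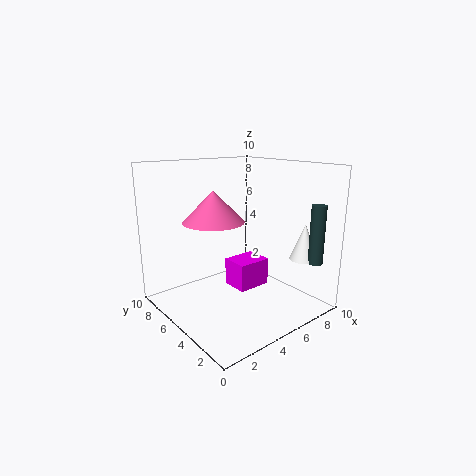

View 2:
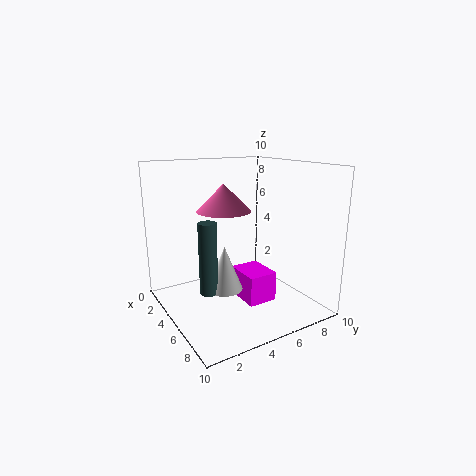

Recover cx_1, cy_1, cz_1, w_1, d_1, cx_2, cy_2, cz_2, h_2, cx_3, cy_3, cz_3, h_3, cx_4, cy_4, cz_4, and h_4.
cx_1 = 5, cy_1 = 4.5, cz_1 = 1, w_1 = 2.5, d_1 = 2, cx_2 = 8.5, cy_2 = 2, cz_2 = 3.5, h_2 = 2.5, cx_3 = 8.5, cy_3 = 1, cz_3 = 3.5, h_3 = 4, cx_4 = 3, cy_4 = 5, cz_4 = 6.5, h_4 = 2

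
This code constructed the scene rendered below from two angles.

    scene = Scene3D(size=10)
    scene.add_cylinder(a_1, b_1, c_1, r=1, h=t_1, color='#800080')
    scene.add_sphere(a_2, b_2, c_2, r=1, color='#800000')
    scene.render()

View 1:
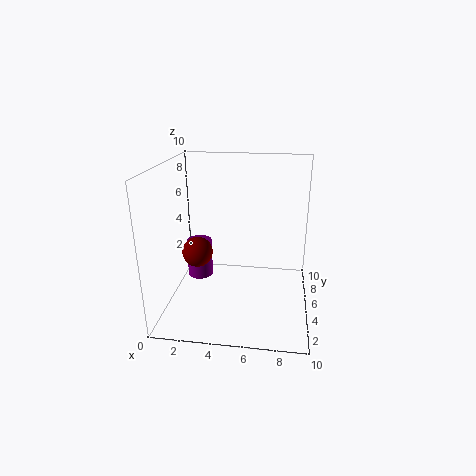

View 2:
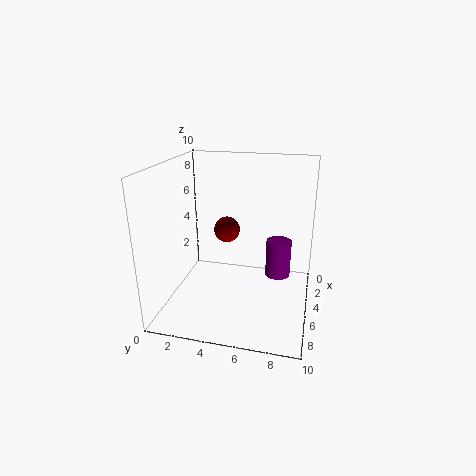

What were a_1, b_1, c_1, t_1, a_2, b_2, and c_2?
a_1 = 1.5; b_1 = 7.5; c_1 = 0.5; t_1 = 3; a_2 = 2.5; b_2 = 3.5; c_2 = 4.5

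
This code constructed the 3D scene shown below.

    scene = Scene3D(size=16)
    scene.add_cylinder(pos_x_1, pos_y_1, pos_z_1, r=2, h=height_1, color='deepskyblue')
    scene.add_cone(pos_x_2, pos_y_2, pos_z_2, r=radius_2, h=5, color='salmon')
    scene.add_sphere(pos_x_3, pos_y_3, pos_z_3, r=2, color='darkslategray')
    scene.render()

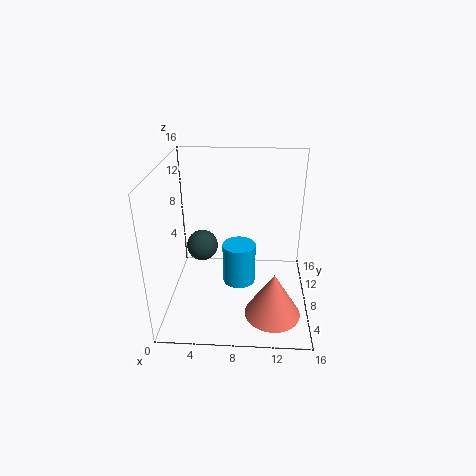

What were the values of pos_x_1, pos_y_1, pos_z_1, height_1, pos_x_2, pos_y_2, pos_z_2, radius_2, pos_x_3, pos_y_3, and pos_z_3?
pos_x_1 = 8; pos_y_1 = 10; pos_z_1 = 1; height_1 = 5; pos_x_2 = 12; pos_y_2 = 4; pos_z_2 = 1; radius_2 = 3; pos_x_3 = 3; pos_y_3 = 13; pos_z_3 = 4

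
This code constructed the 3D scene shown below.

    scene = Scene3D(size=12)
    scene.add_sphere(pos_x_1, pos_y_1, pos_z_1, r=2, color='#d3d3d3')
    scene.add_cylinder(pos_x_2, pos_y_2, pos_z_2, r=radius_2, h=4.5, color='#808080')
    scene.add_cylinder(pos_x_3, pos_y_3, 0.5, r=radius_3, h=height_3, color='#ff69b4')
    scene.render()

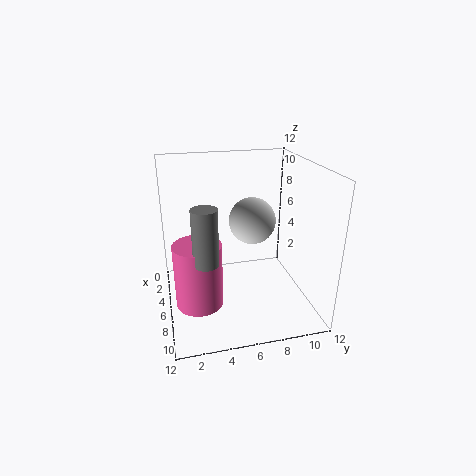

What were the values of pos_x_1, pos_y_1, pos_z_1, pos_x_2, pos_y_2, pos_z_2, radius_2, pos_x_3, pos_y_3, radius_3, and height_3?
pos_x_1 = 5
pos_y_1 = 7.5
pos_z_1 = 7
pos_x_2 = 8
pos_y_2 = 3
pos_z_2 = 5
radius_2 = 1
pos_x_3 = 6.5
pos_y_3 = 2.5
radius_3 = 2
height_3 = 5.5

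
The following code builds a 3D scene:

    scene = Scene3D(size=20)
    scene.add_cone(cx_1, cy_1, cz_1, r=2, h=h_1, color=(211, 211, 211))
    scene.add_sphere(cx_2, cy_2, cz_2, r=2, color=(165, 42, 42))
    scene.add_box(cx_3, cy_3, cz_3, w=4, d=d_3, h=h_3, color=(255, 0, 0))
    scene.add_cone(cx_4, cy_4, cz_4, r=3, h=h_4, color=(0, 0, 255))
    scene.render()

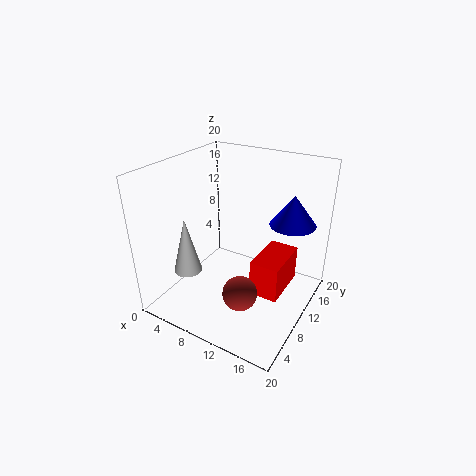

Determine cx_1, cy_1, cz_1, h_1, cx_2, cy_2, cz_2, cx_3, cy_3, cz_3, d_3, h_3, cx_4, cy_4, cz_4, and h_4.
cx_1 = 4, cy_1 = 6, cz_1 = 5, h_1 = 8, cx_2 = 15, cy_2 = 2, cz_2 = 8, cx_3 = 13, cy_3 = 8, cz_3 = 3, d_3 = 7, h_3 = 5, cx_4 = 17, cy_4 = 12, cz_4 = 13, h_4 = 4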